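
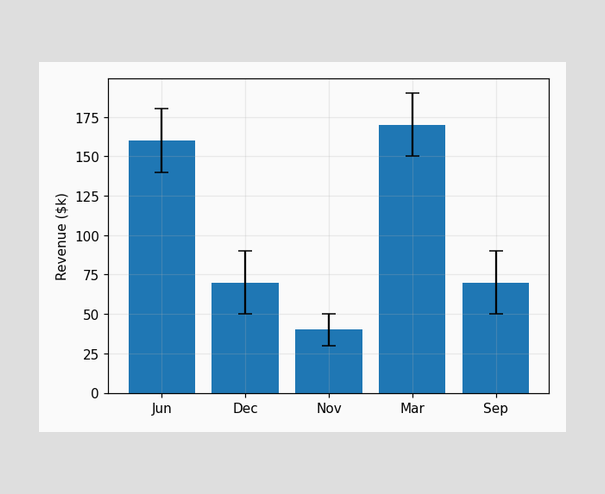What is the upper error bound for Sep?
$90k

The Sep bar's upper whisker reaches $90k.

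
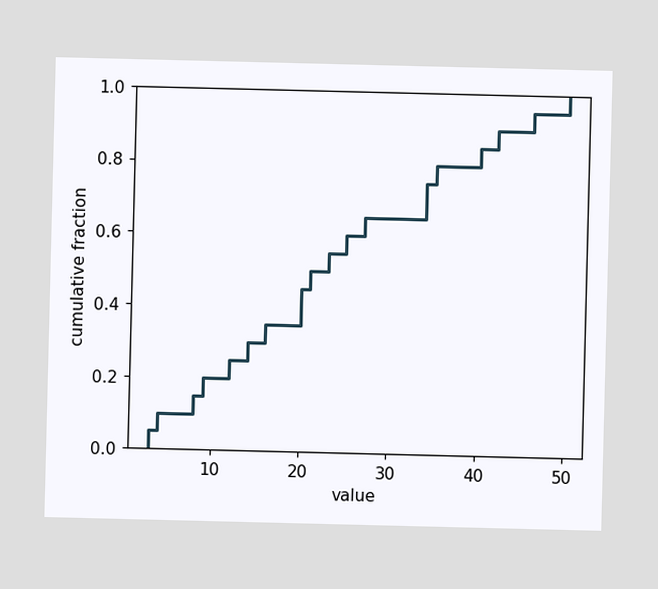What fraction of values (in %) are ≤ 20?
At x=20 the ECDF step is at 45%.

45%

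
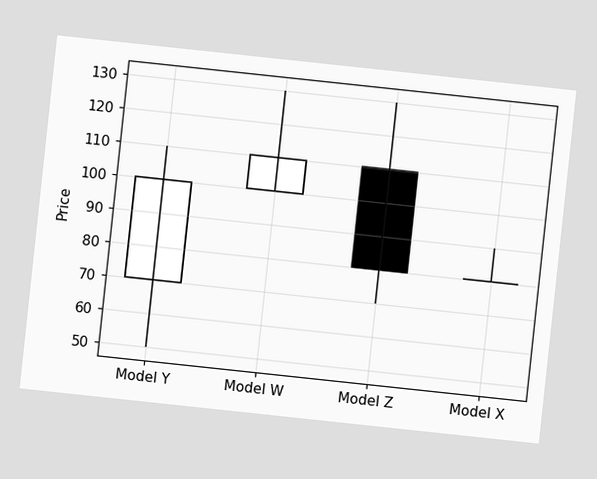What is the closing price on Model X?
80

The chart is tilted about 6° clockwise. The Model X candle closes at 80.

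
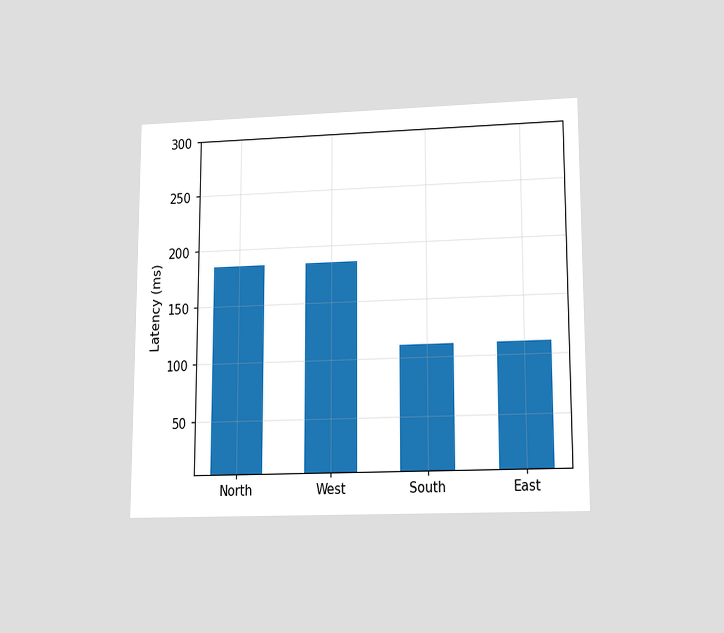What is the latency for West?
185ms

The chart is viewed at a slight angle. Reading along the chart's y-axis, the West bar reaches 185ms.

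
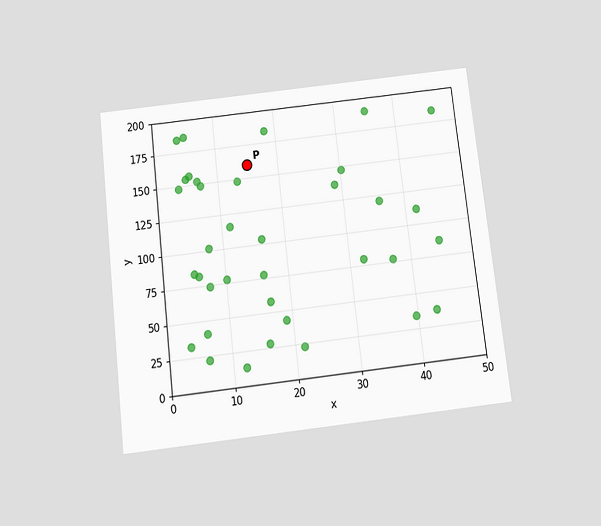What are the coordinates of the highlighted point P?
The chart is tilted about 7° counter-clockwise and viewed slightly from below. Following the gridlines from P to each axis, P sits at (15, 160).

(15, 160)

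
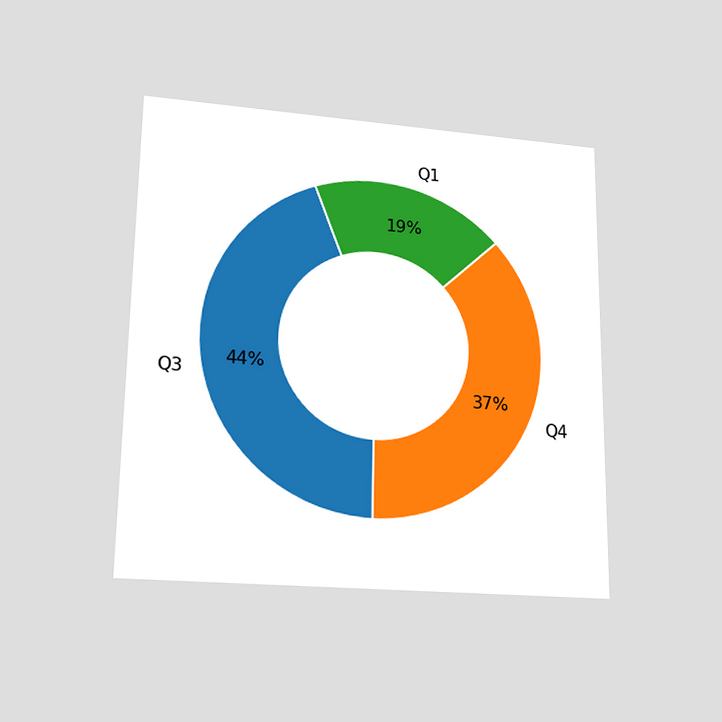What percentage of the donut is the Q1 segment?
The chart is viewed slightly from below. The Q1 segment takes up 19% of the ring.

19%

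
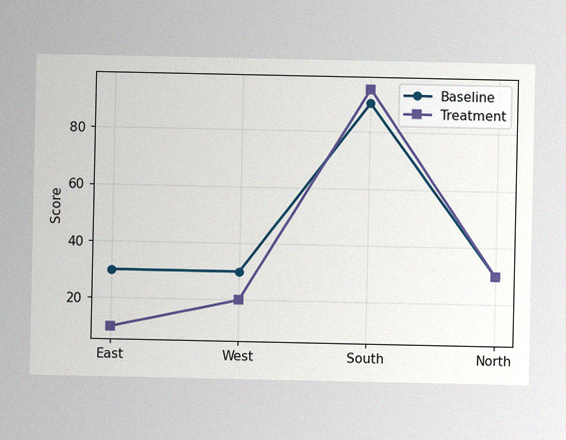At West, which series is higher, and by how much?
The image has some photo noise and uneven lighting. At West, Baseline sits above the other line by 10.

Baseline, by 10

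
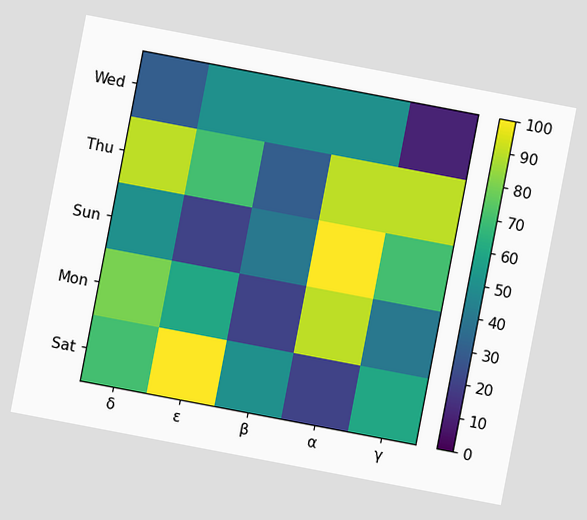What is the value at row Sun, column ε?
20

The chart is tilted about 11° clockwise. Matching cell (Sun, ε) against the colorbar gives 20.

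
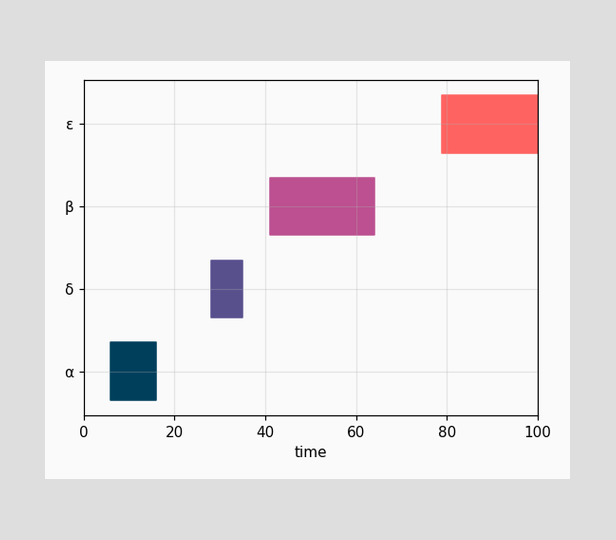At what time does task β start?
The β bar begins at t=41.

41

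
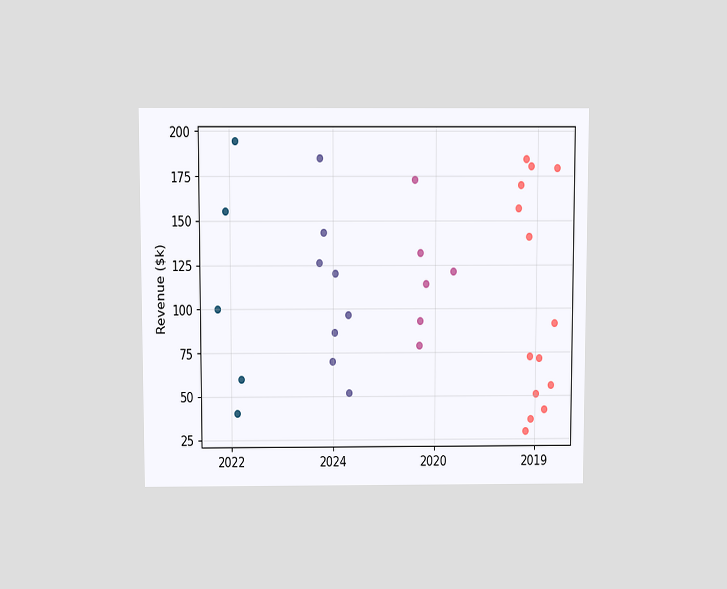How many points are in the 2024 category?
8

The chart is viewed slightly from above. Counting the markers in the 2024 column gives 8.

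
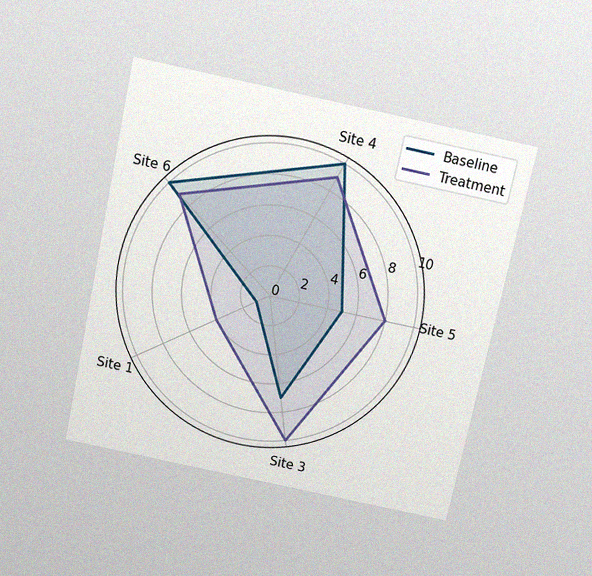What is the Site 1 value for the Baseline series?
The chart is tilted about 12° clockwise and viewed slightly from above, with some photo noise. On the Site 1 axis, Baseline reaches 1.

1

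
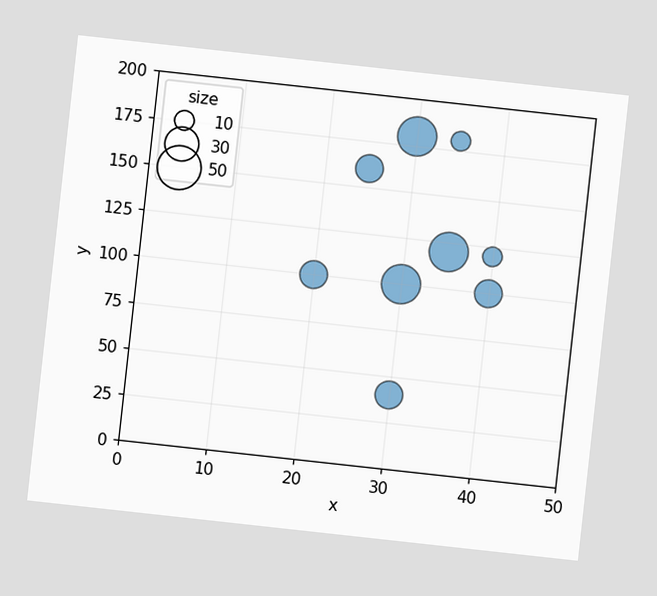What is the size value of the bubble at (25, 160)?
20

The chart is tilted about 6° clockwise. Matching the bubble at (25, 160) against the size legend gives 20.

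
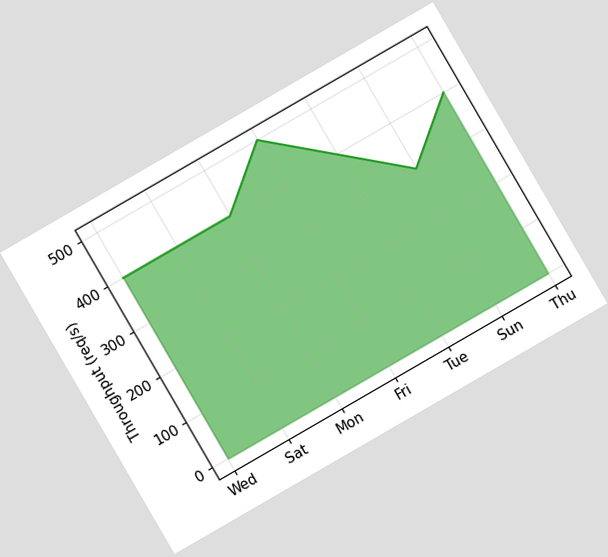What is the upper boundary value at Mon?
400req/s

The chart is tilted about 30° counter-clockwise. At Mon the upper boundary is at 400req/s.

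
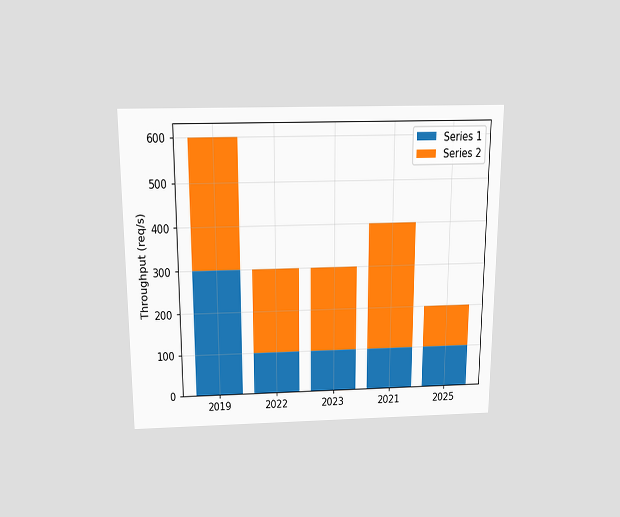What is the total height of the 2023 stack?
The chart is viewed slightly from above. The 2023 stack's top reaches 300req/s on the y-axis.

300req/s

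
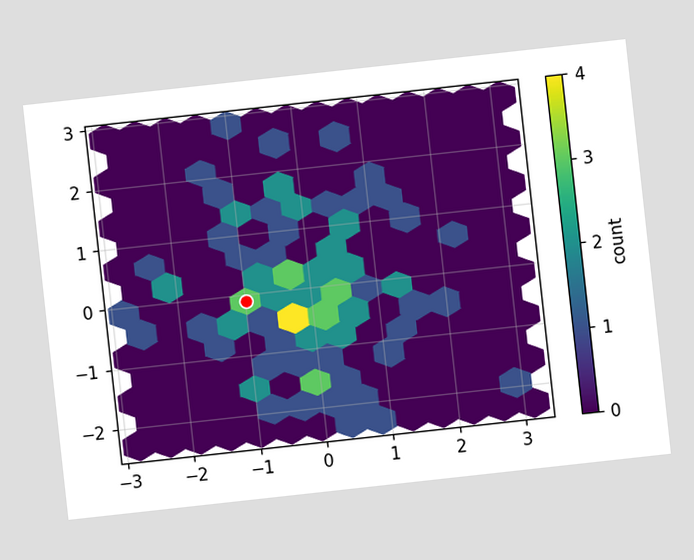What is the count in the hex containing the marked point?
3

The chart is tilted about 6° counter-clockwise. The marked hex reads 3 on the colorbar.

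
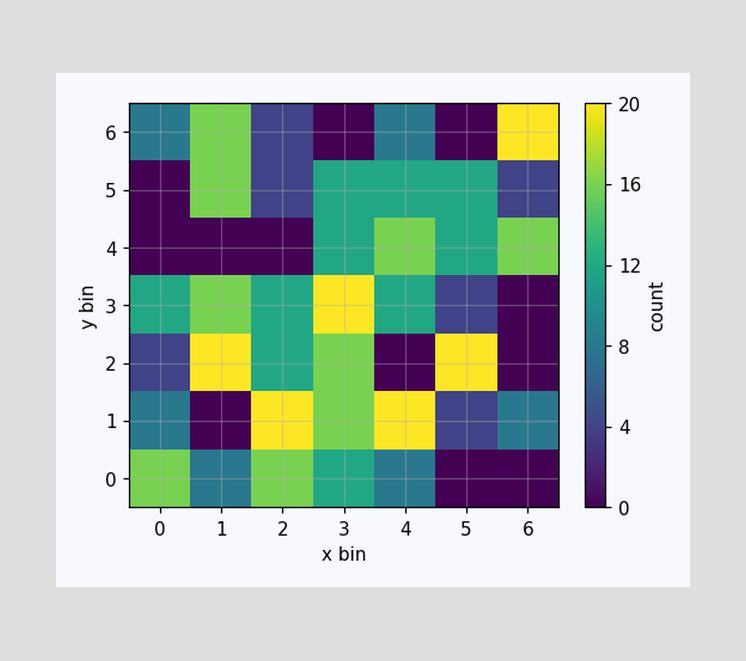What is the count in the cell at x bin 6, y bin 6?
Matching the cell (6, 6) against the colorbar gives 20.

20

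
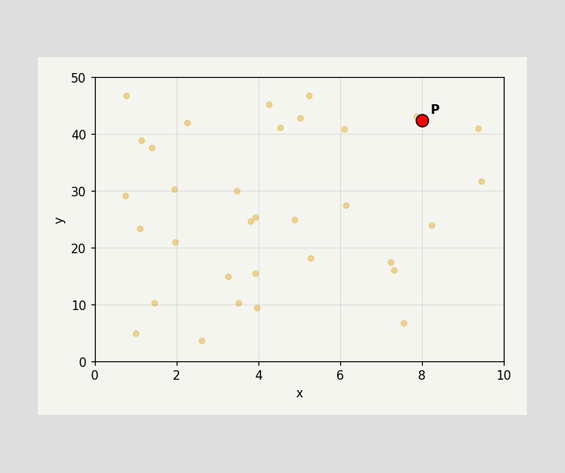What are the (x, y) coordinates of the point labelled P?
Following the gridlines from P to each axis, P sits at (8, 42.5).

(8, 42.5)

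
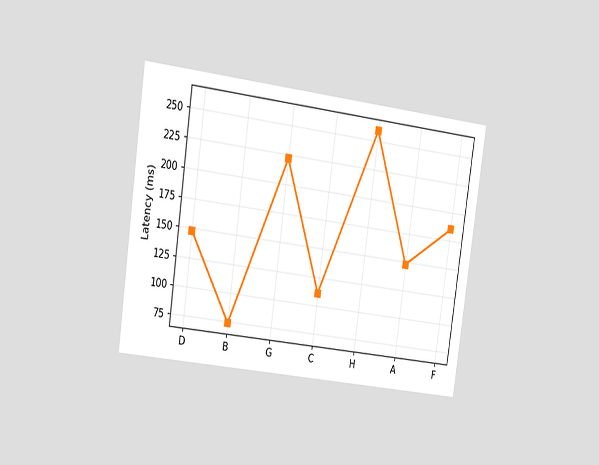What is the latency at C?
The chart is tilted about 8° clockwise and viewed slightly from the left. At C, the line is at 111ms.

111ms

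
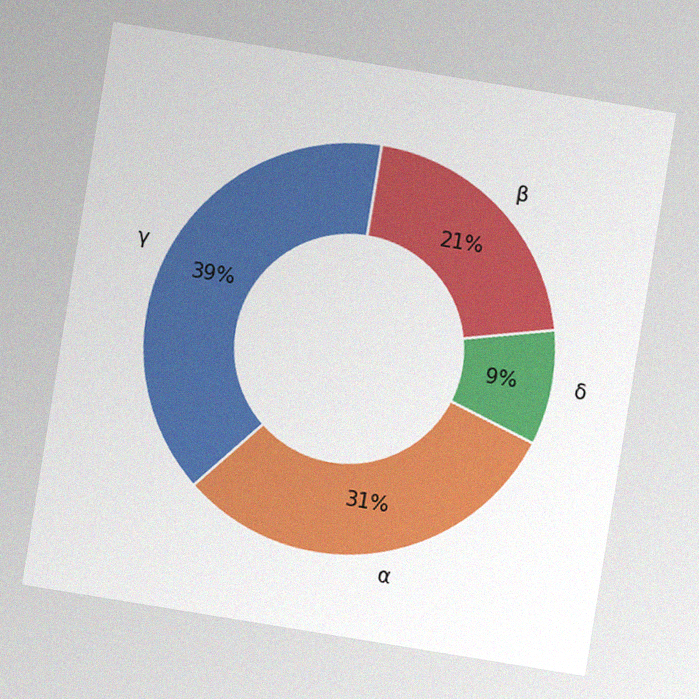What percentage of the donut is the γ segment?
39%

The chart is tilted about 9° clockwise, with some photo noise. The γ segment takes up 39% of the ring.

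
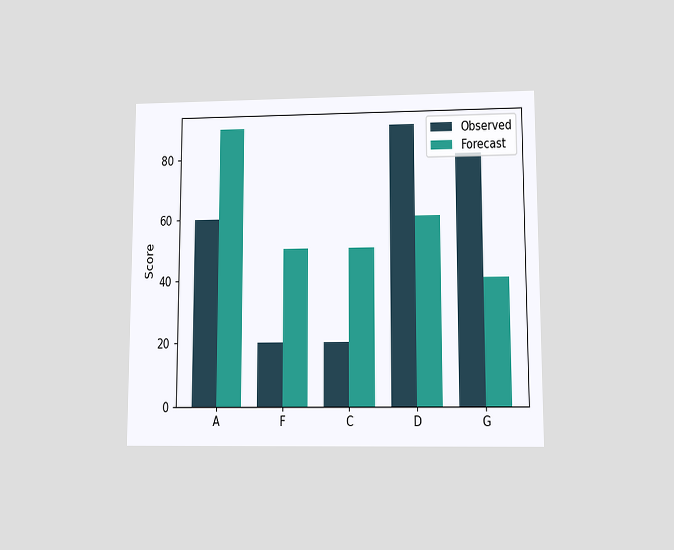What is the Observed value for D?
The chart is viewed at a slight angle. The Observed bar at D reaches 90 on the y-axis.

90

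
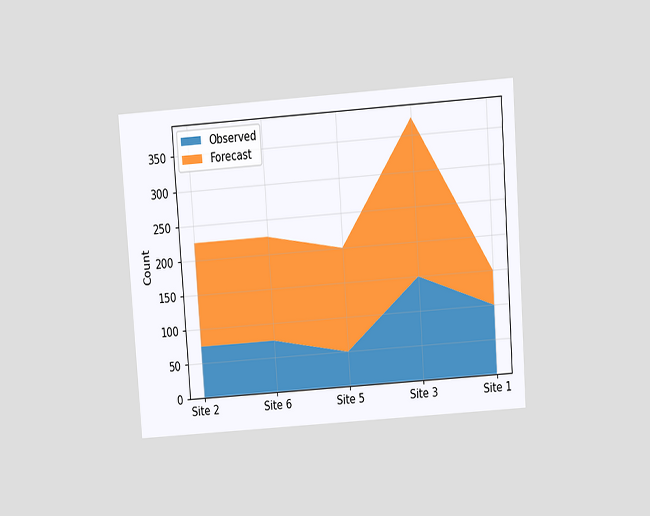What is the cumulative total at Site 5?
200

The chart is tilted about 4° counter-clockwise and viewed at a slight angle. The stacked total at Site 5 reaches 200.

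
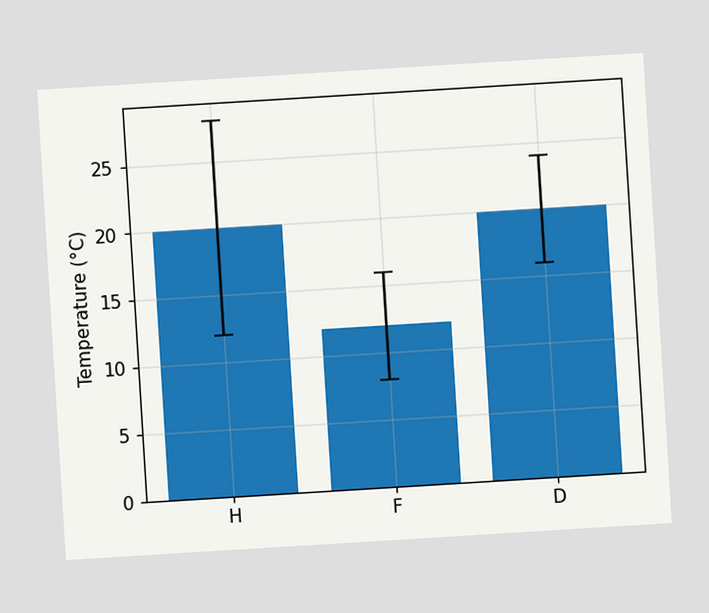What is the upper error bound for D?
The chart is tilted about 4° counter-clockwise. The D bar's upper whisker reaches 24°C.

24°C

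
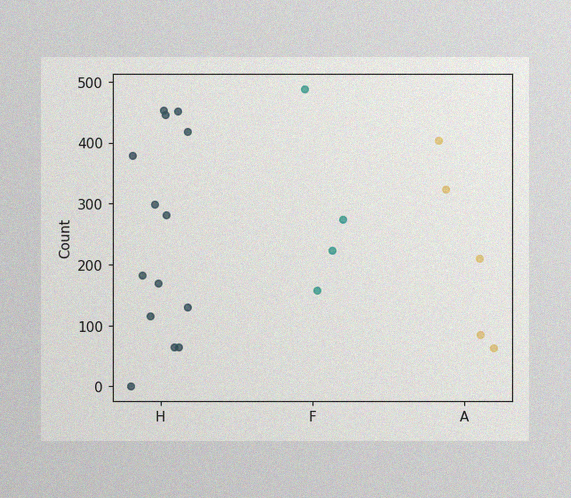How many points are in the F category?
The image has some photo noise and uneven lighting. Counting the markers in the F column gives 4.

4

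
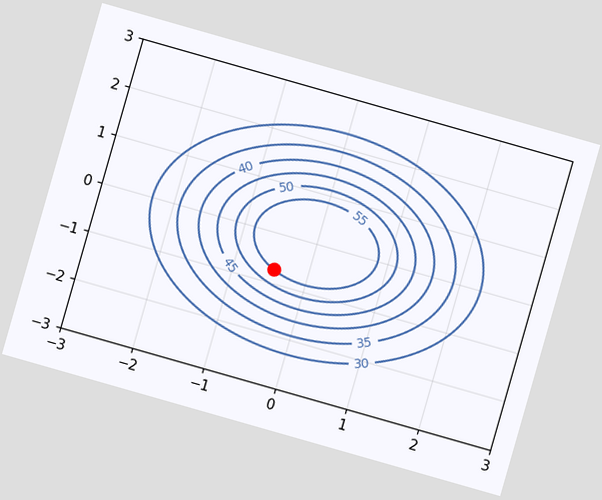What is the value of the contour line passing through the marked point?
The chart is tilted about 16° clockwise. The marked point sits on the contour labelled 55.

55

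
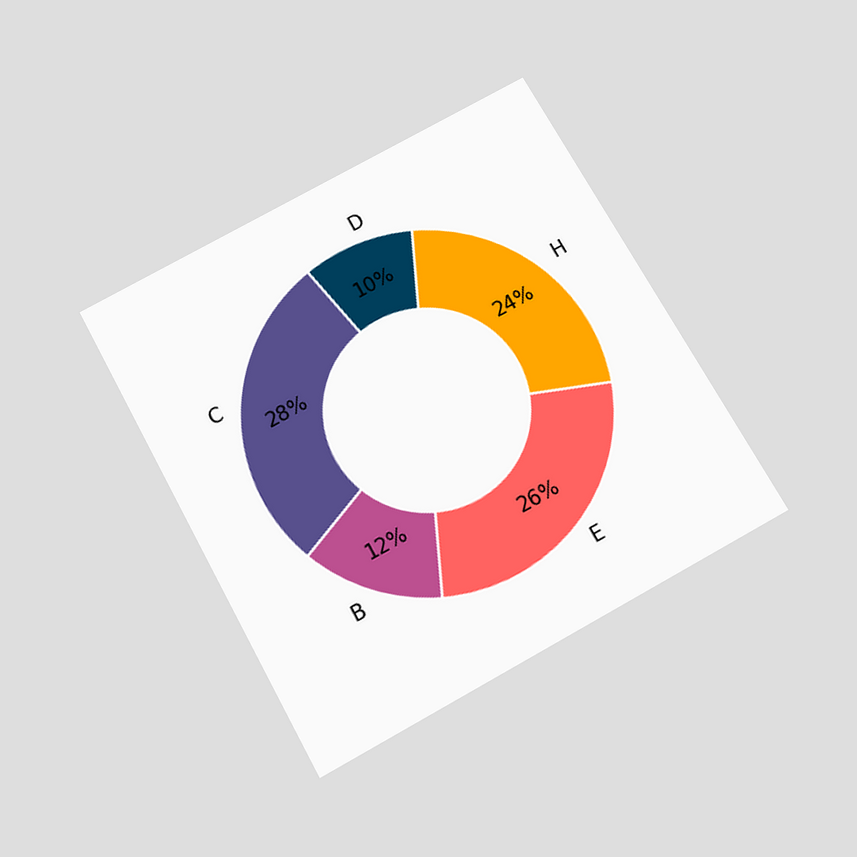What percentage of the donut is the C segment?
The chart is tilted about 29° counter-clockwise and viewed slightly from below. The C segment takes up 28% of the ring.

28%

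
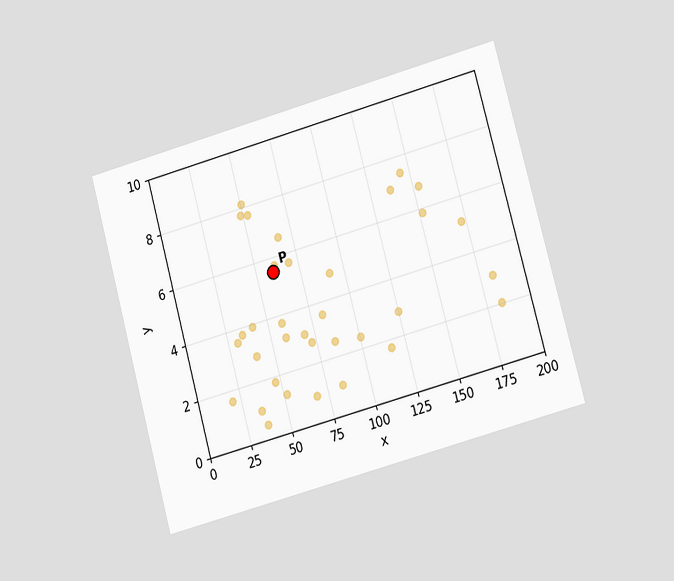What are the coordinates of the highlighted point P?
(60, 5.5)

The chart is tilted about 15° counter-clockwise and viewed at a slight angle. Following the gridlines from P to each axis, P sits at (60, 5.5).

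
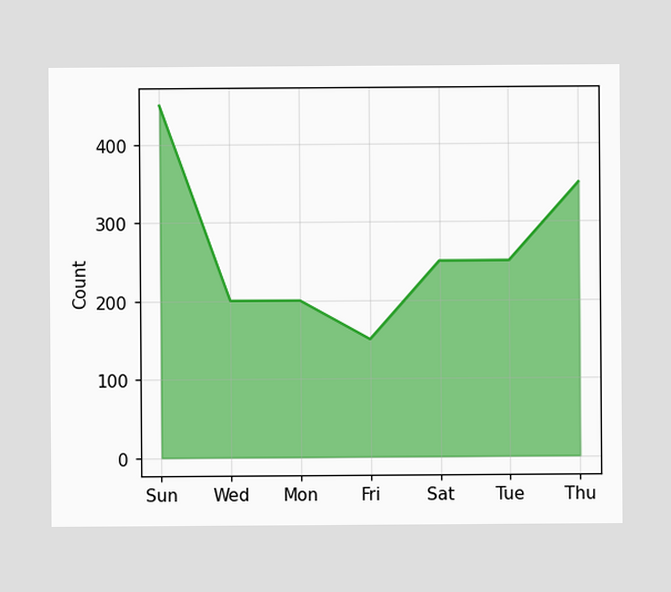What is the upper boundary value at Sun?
At Sun the upper boundary is at 450.

450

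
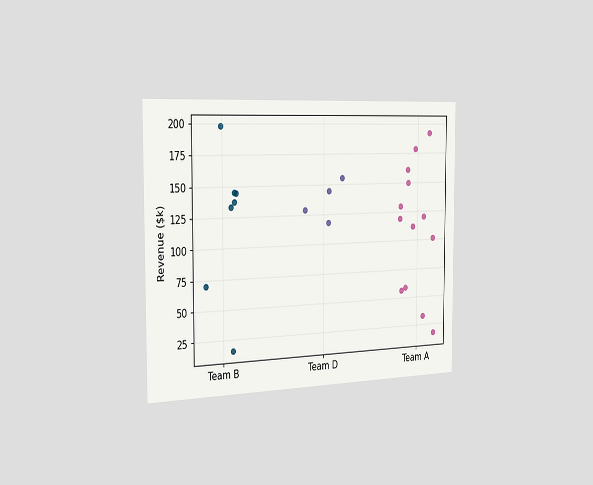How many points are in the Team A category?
The chart is viewed slightly from the left. Counting the markers in the Team A column gives 13.

13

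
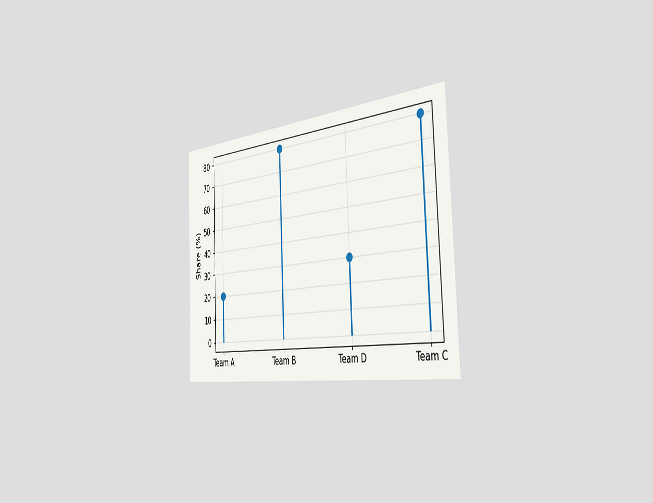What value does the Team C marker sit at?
The chart is tilted about 2° counter-clockwise and viewed slightly from the right. The Team C marker sits at 80%.

80%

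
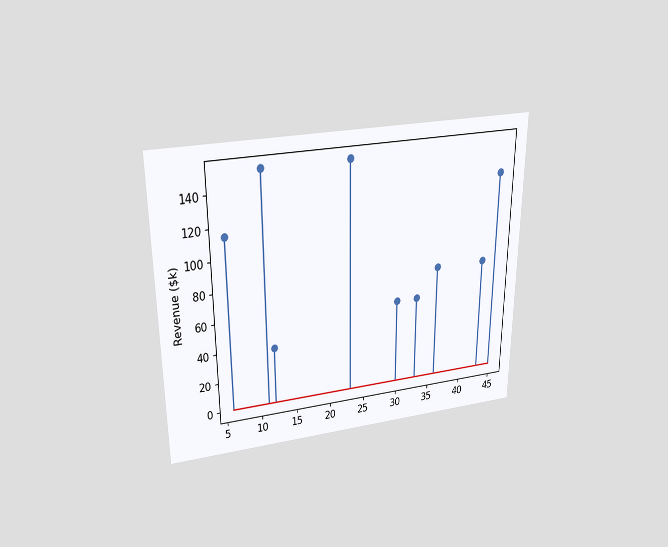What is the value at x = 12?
The chart is viewed slightly from above. The stem at x=12 reaches $38k.

$38k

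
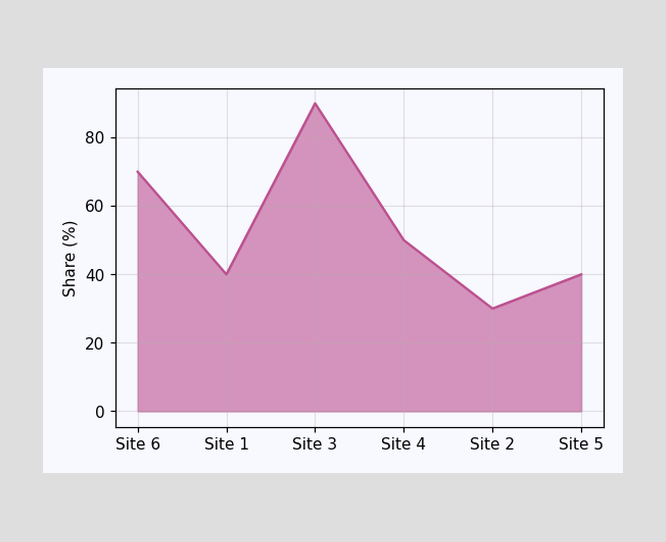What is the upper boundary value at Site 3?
90%

At Site 3 the upper boundary is at 90%.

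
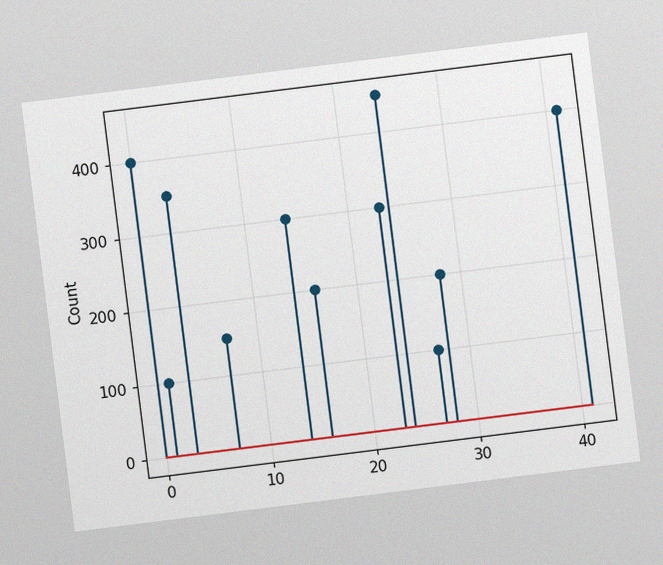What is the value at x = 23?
300

The chart is tilted about 7° counter-clockwise, with some photo noise. The stem at x=23 reaches 300.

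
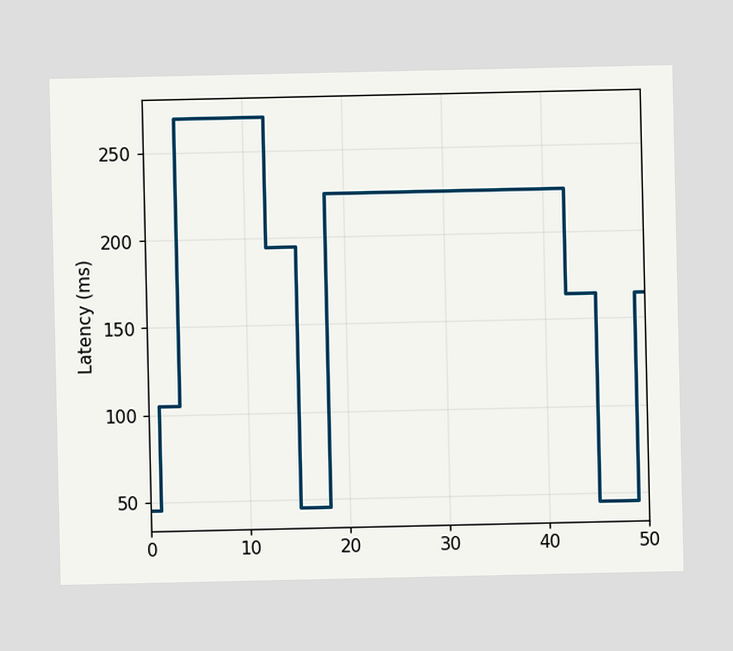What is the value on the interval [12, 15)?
On [12, 15) the step sits at 195ms.

195ms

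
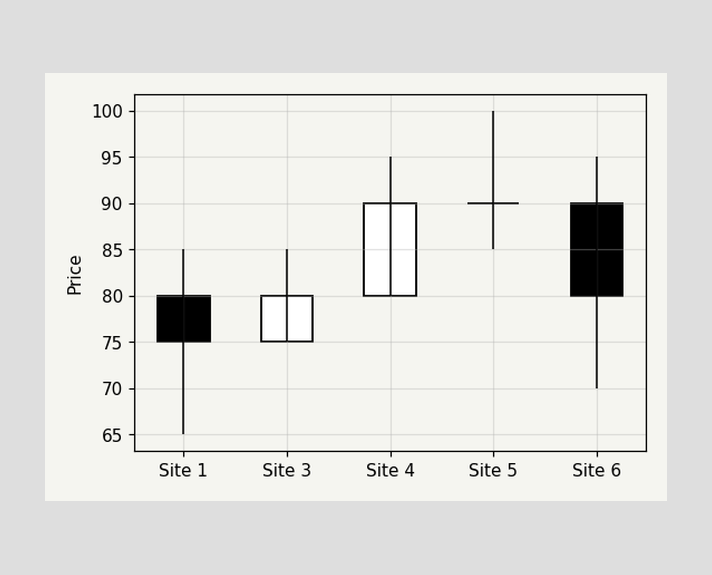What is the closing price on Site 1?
The Site 1 candle closes at 75.

75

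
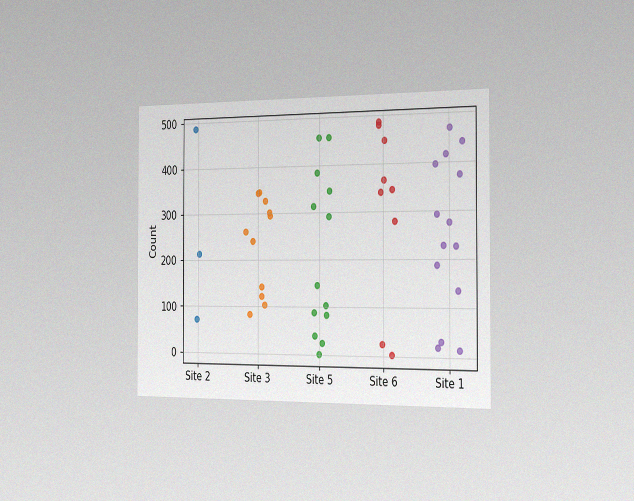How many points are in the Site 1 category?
14

The chart is viewed slightly from the right, with some photo noise. Counting the markers in the Site 1 column gives 14.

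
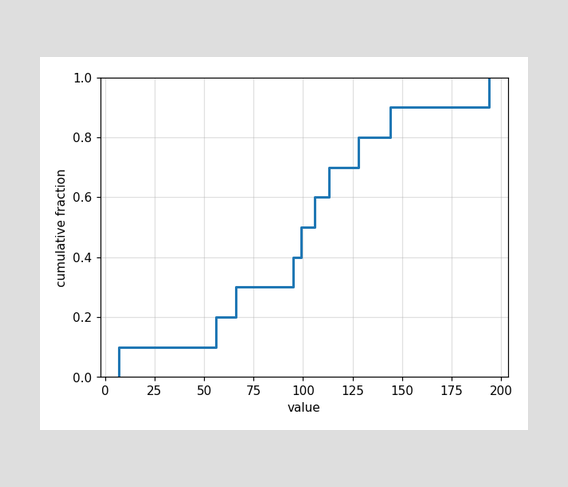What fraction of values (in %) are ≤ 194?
100%

At x=194 the ECDF step is at 100%.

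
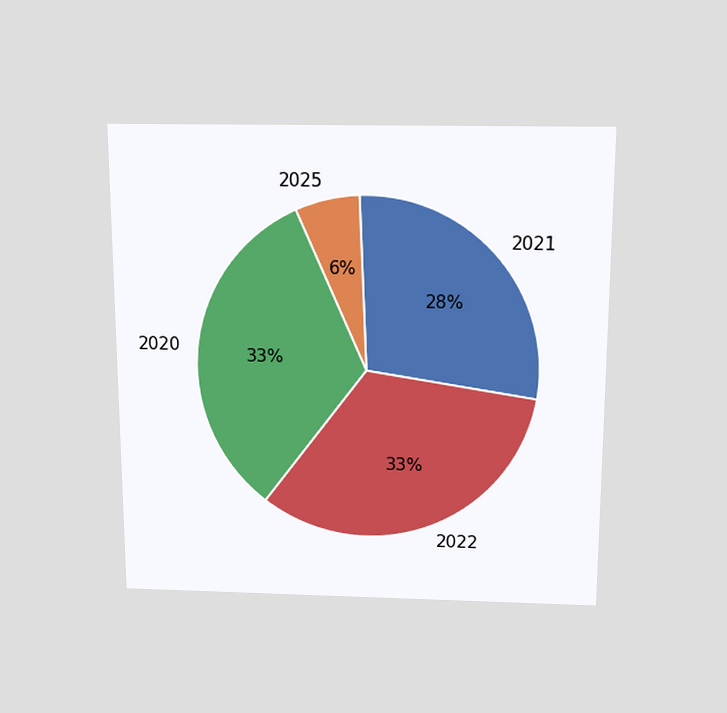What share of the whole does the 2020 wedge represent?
33%

The chart is viewed slightly from above. The 2020 slice takes up 33% of the pie.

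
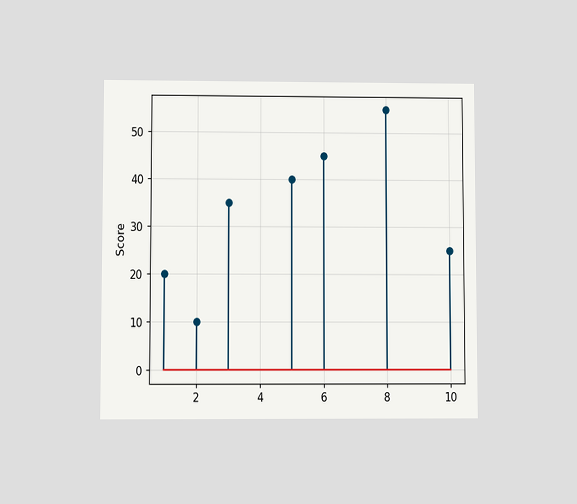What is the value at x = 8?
55

The chart is viewed at a slight angle. The stem at x=8 reaches 55.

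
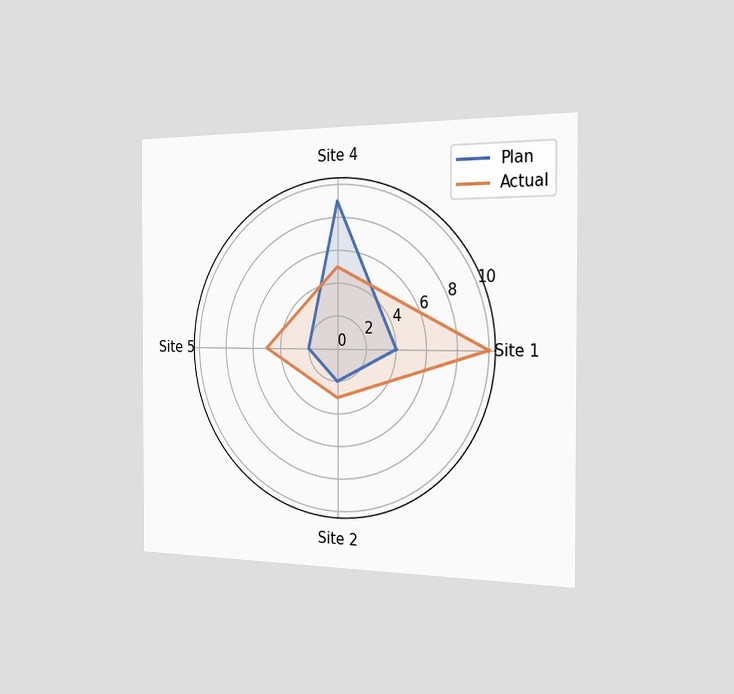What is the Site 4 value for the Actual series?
5

The chart is viewed slightly from the right. On the Site 4 axis, Actual reaches 5.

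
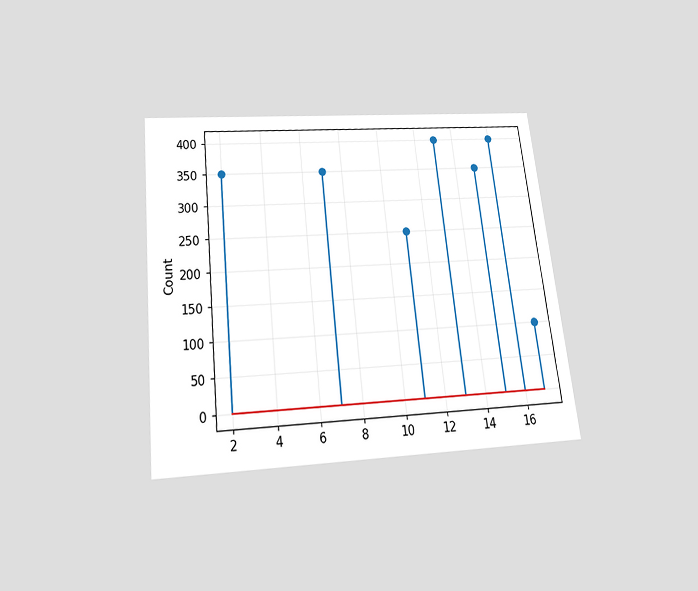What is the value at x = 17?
The chart is tilted about 6° counter-clockwise and viewed slightly from below. The stem at x=17 reaches 100.

100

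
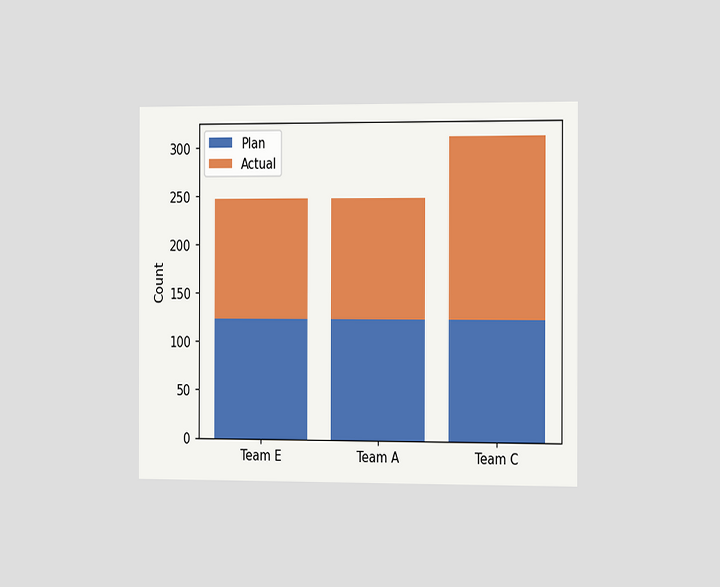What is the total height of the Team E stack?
248

The chart is viewed slightly from the right. The Team E stack's top reaches 248 on the y-axis.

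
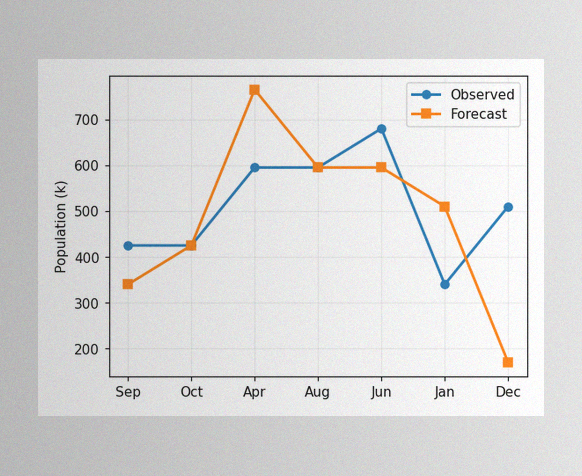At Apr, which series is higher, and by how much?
Forecast, by 170k

The image has some photo noise and uneven lighting. At Apr, Forecast sits above the other line by 170k.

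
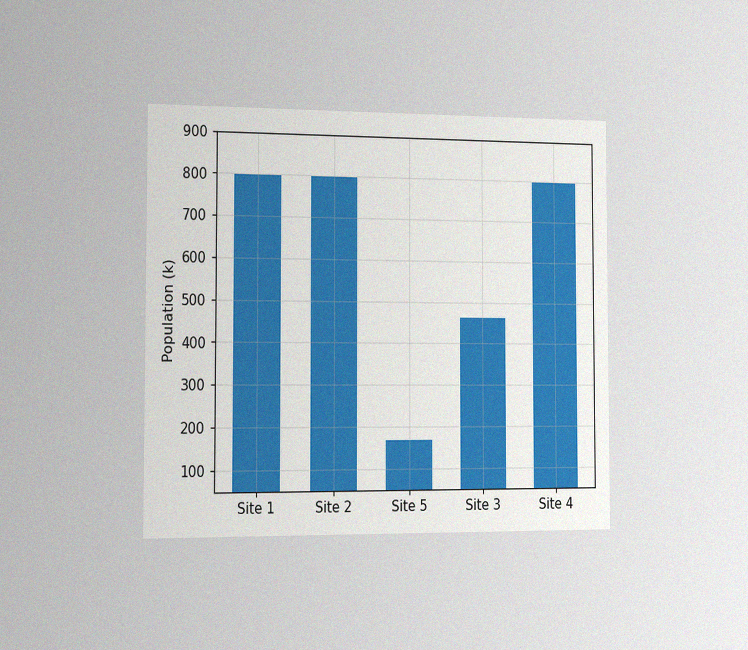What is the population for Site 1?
798k

The chart is viewed slightly from the left, with some photo noise. Reading along the chart's y-axis, the Site 1 bar reaches 798k.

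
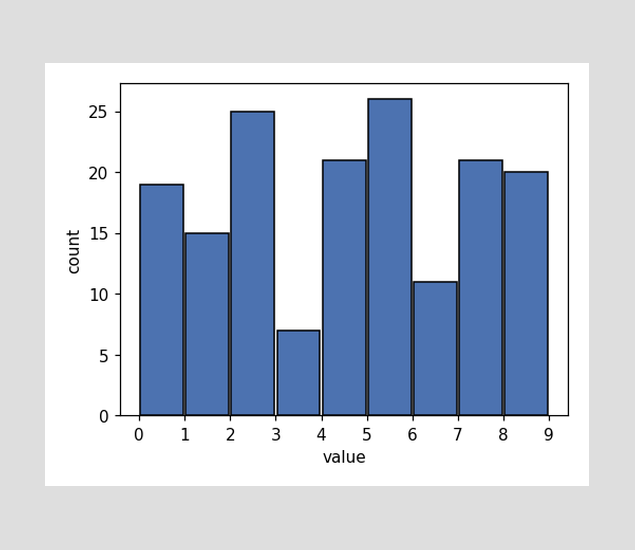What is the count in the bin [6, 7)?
11

The [6, 7) bin has height 11.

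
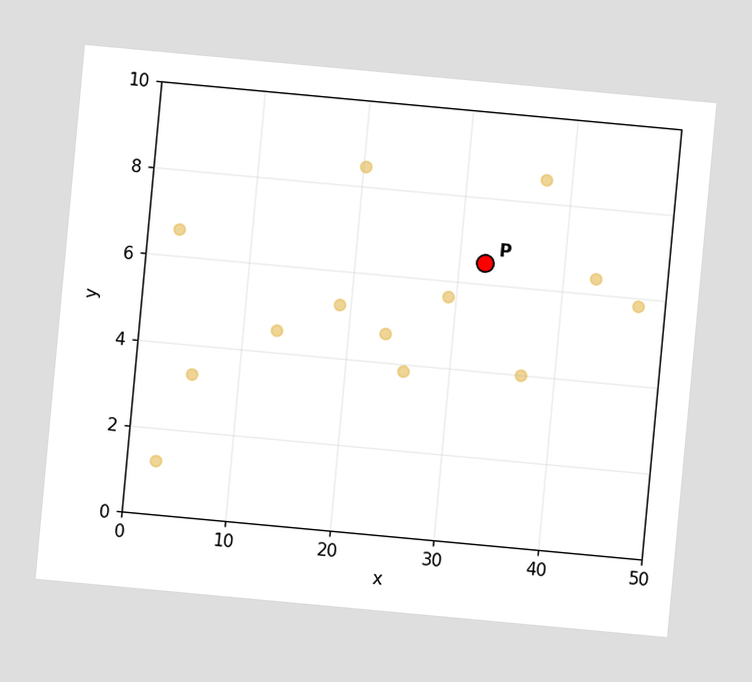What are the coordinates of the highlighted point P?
(32.5, 6.5)

The chart is tilted about 5° clockwise. Following the gridlines from P to each axis, P sits at (32.5, 6.5).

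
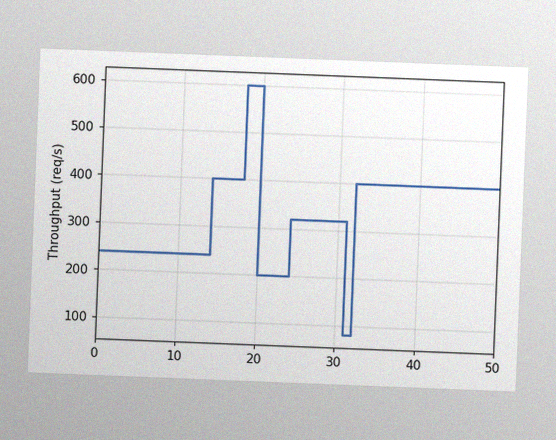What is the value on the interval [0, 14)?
240req/s

The chart is tilted about 2° clockwise, with some photo noise. On [0, 14) the step sits at 240req/s.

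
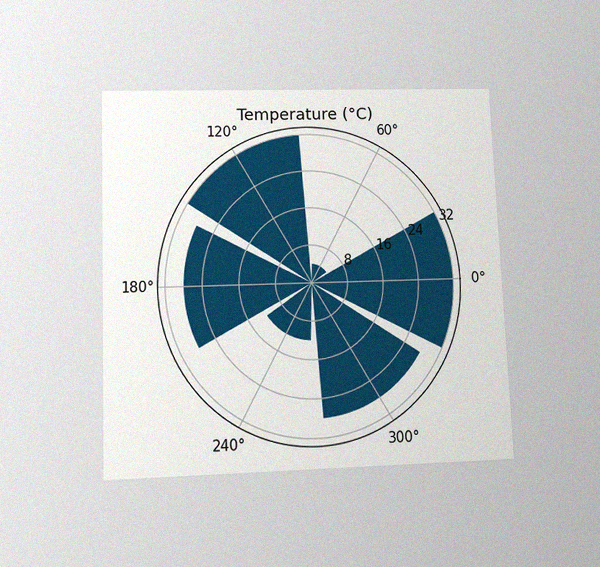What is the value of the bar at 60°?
4°C

The chart is tilted about 2° counter-clockwise and viewed at a slight angle, with some photo noise. The bar at 60° reaches 4°C on the radial axis.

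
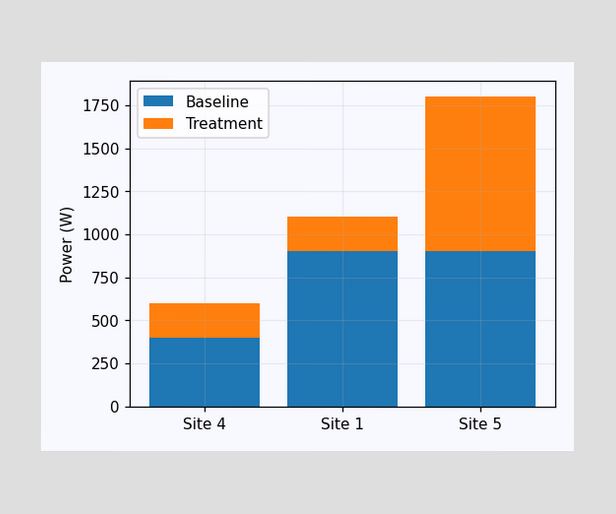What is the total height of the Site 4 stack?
600W

The Site 4 stack's top reaches 600W on the y-axis.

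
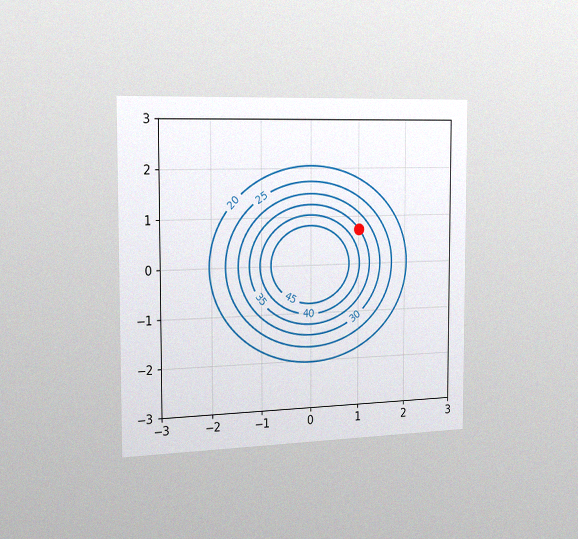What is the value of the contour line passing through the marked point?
The chart is viewed slightly from the left, with some photo noise. The marked point sits on the contour labelled 35.

35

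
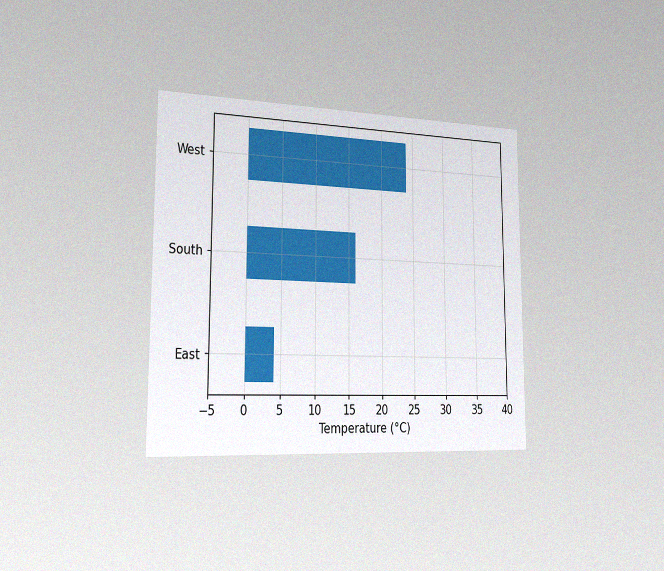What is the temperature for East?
The chart is viewed slightly from the left, with some photo noise. Reading along the chart's x-axis, the East bar reaches 4°C.

4°C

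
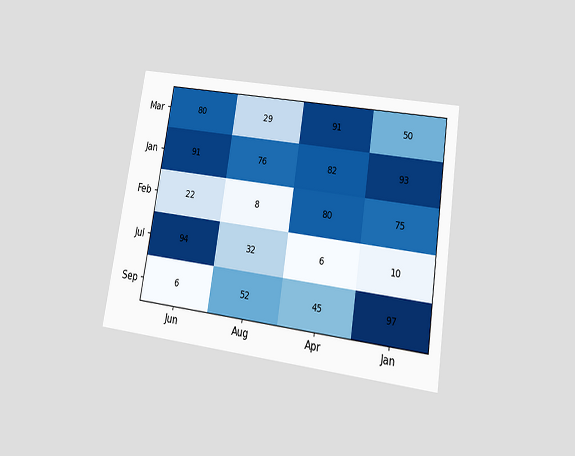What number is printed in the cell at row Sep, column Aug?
52

The chart is tilted about 9° clockwise and viewed at a slight angle. The (Sep, Aug) cell reads 52.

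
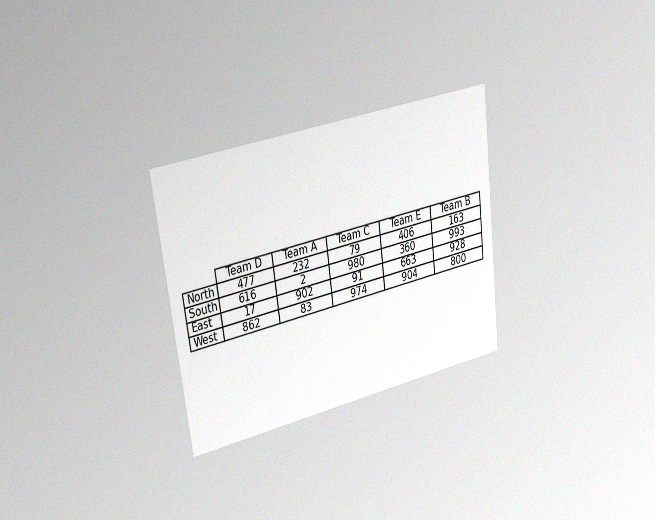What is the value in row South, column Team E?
The chart is tilted about 7° counter-clockwise and viewed slightly from the left, with some photo noise. The (South, Team E) cell reads 360.

360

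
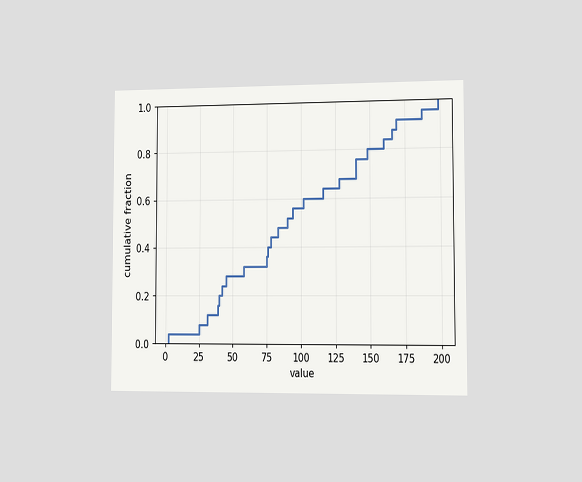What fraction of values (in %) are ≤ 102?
The chart is viewed slightly from the right. At x=102 the ECDF step is at 60%.

60%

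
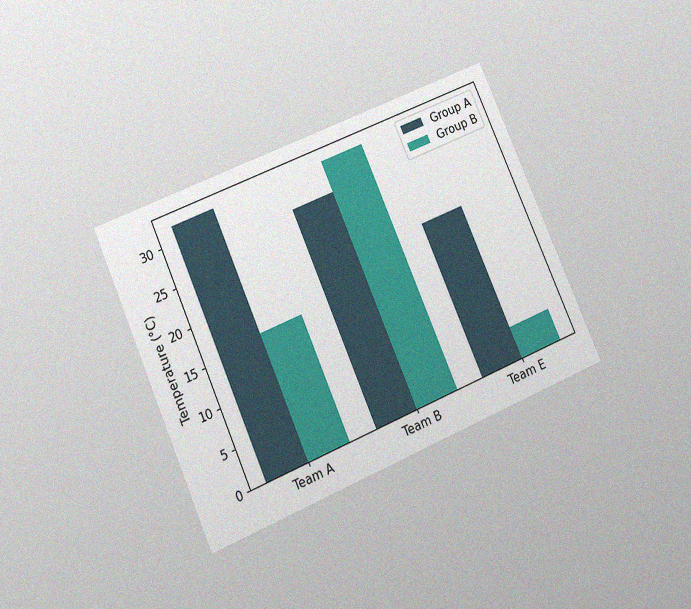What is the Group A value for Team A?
The chart is tilted about 24° counter-clockwise and viewed slightly from below, with some photo noise. The Group A bar at Team A reaches 32°C on the y-axis.

32°C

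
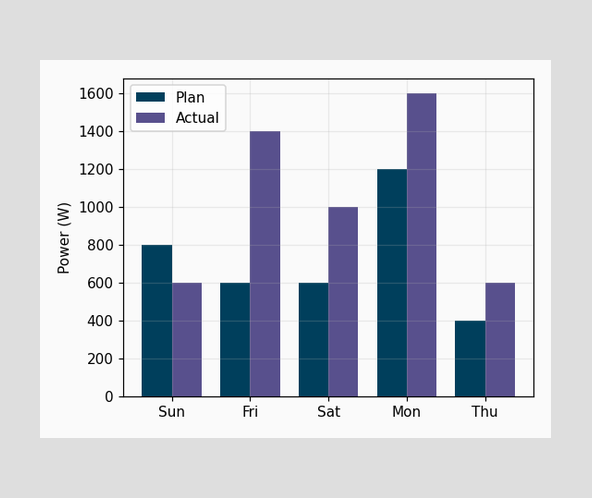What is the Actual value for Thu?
600W

The Actual bar at Thu reaches 600W on the y-axis.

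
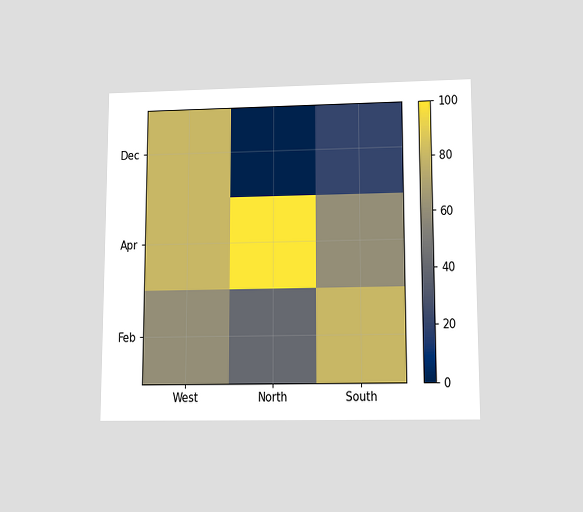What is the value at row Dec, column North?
The chart is viewed slightly from below. Matching cell (Dec, North) against the colorbar gives 0.

0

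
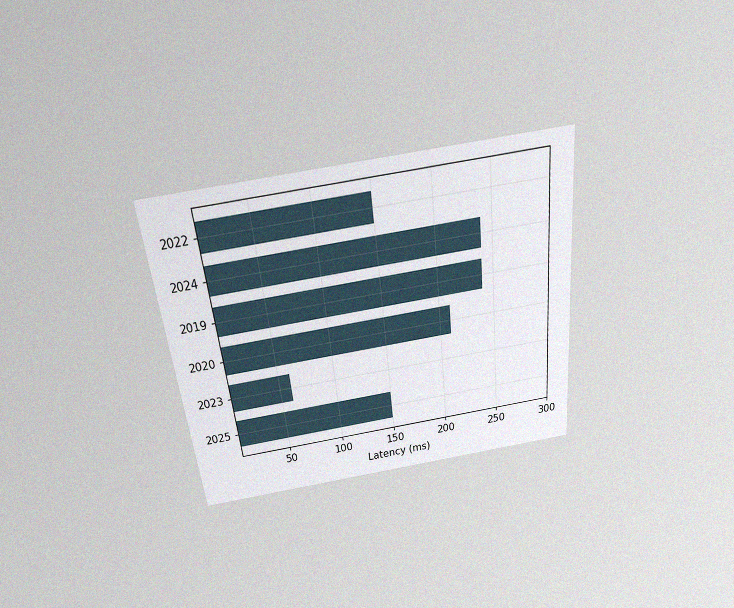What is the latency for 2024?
240ms

The chart is tilted about 6° counter-clockwise and viewed slightly from above, with some photo noise. Reading along the chart's x-axis, the 2024 bar reaches 240ms.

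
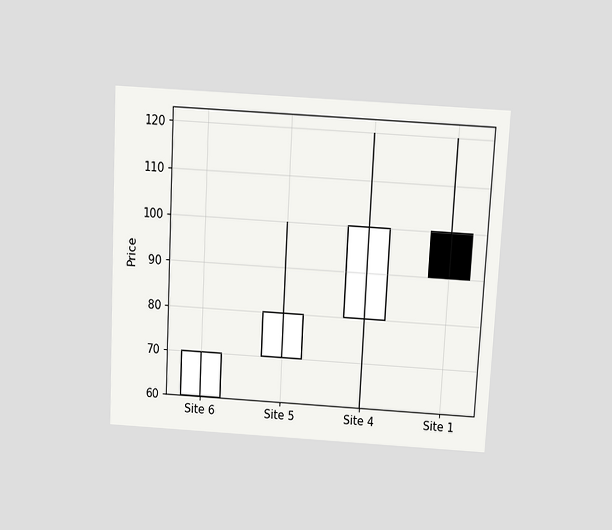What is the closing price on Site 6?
70

The chart is tilted about 3° clockwise and viewed slightly from above. The Site 6 candle closes at 70.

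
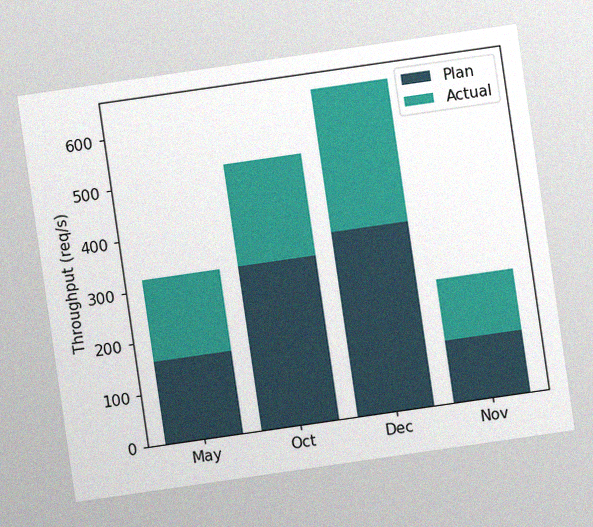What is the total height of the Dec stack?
The chart is tilted about 8° counter-clockwise, with some photo noise. The Dec stack's top reaches 640req/s on the y-axis.

640req/s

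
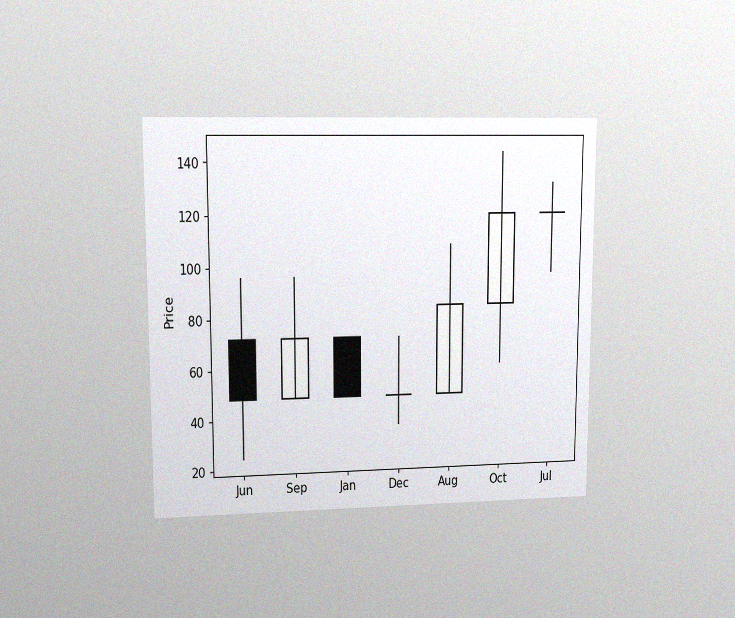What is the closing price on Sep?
72

The chart is viewed at a slight angle, with some photo noise. The Sep candle closes at 72.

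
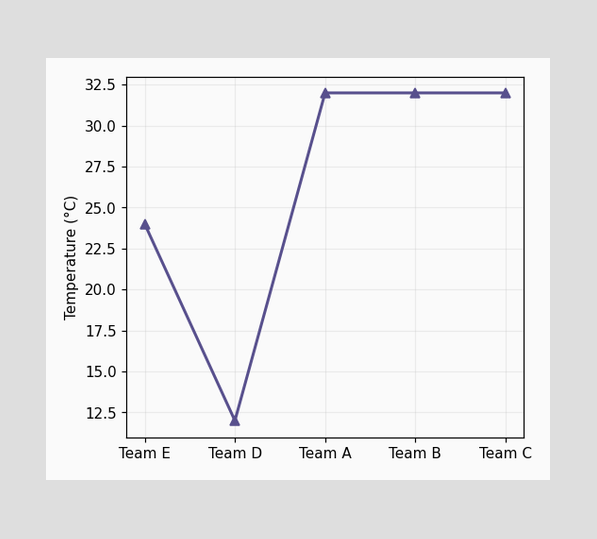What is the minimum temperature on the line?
The lowest point is at Team D, and reading across to the y-axis gives 12°C.

12°C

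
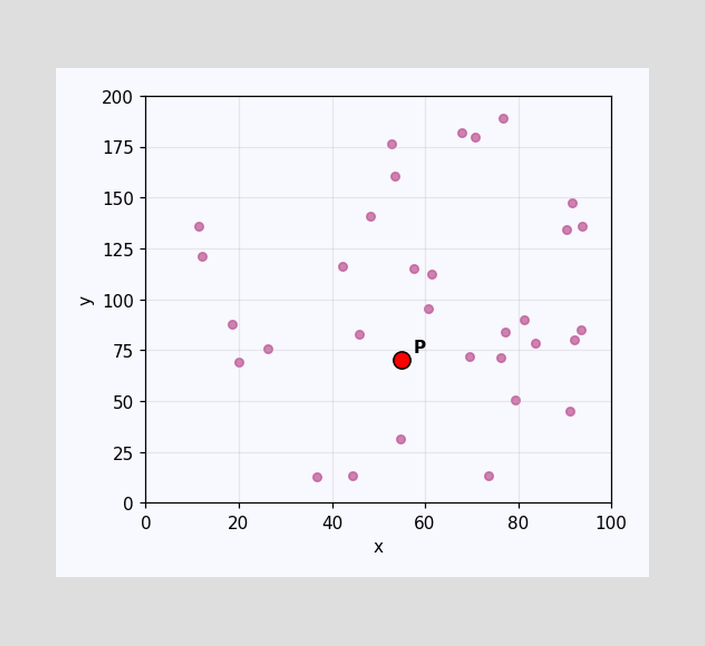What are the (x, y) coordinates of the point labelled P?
(55, 70)

Following the gridlines from P to each axis, P sits at (55, 70).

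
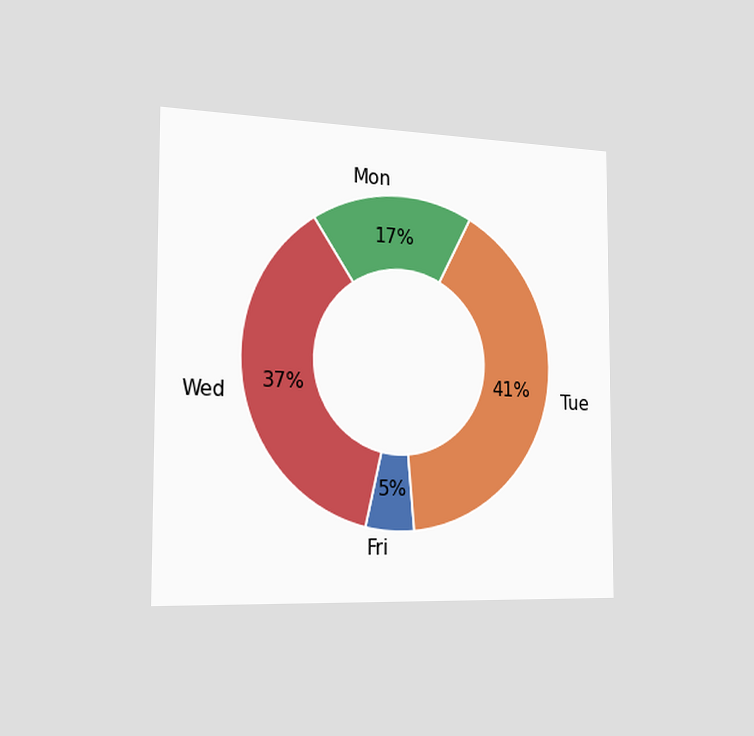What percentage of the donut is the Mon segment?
17%

The chart is viewed slightly from the left. The Mon segment takes up 17% of the ring.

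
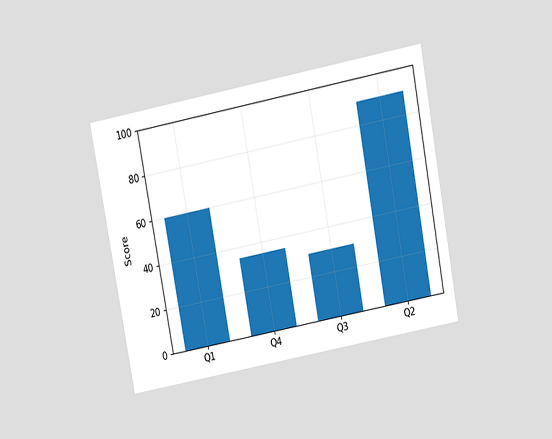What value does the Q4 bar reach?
The chart is tilted about 11° counter-clockwise and viewed slightly from above. Reading along the chart's y-axis, the Q4 bar reaches 35.

35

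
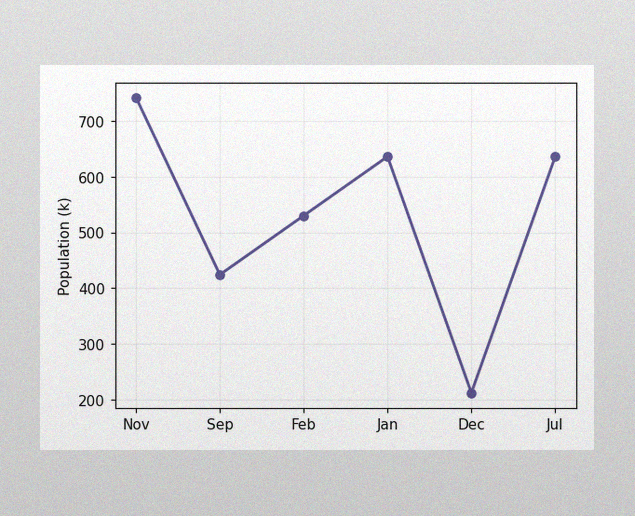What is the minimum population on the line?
212k

The image has some photo noise and uneven lighting. The lowest point is at Dec, and reading across to the y-axis gives 212k.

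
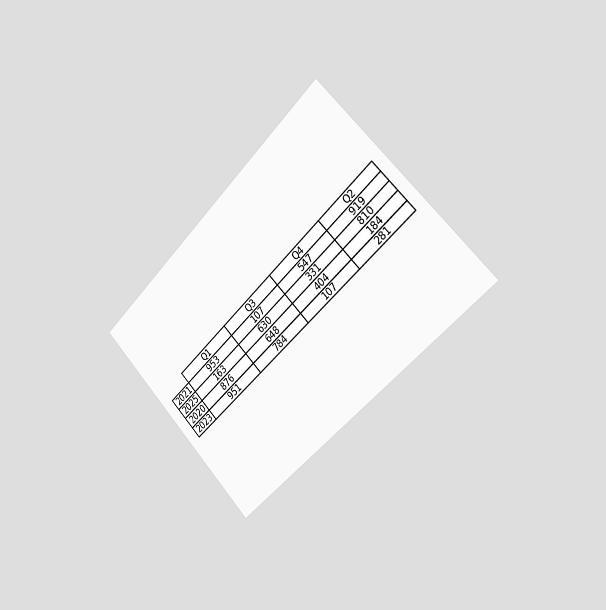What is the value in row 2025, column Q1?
The chart is tilted about 45° counter-clockwise and viewed slightly from the right. The (2025, Q1) cell reads 163.

163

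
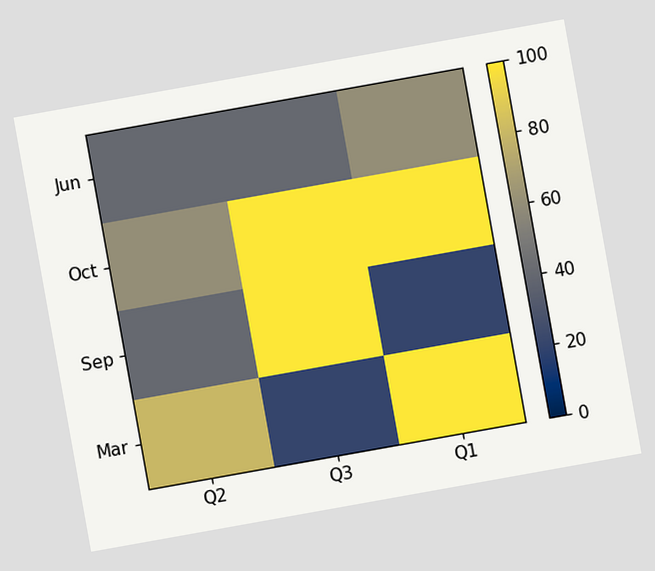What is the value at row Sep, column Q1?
The chart is tilted about 10° counter-clockwise. Matching cell (Sep, Q1) against the colorbar gives 20.

20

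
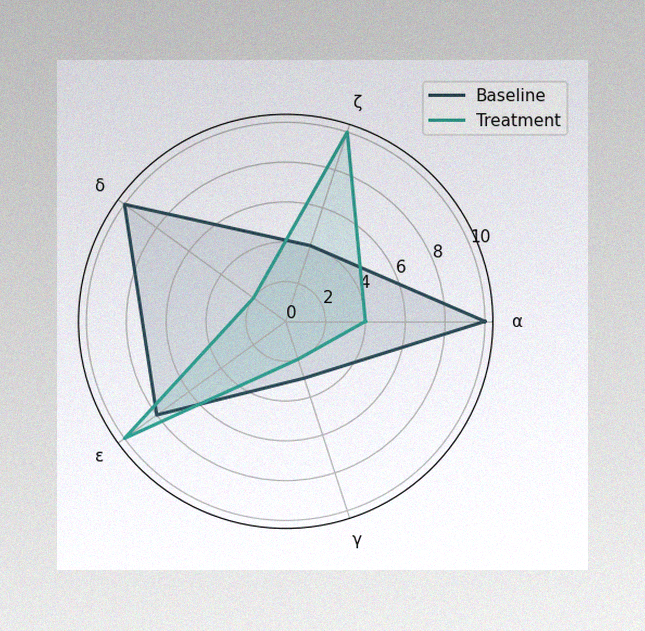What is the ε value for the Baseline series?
The image has some photo noise and uneven lighting. On the ε axis, Baseline reaches 8.

8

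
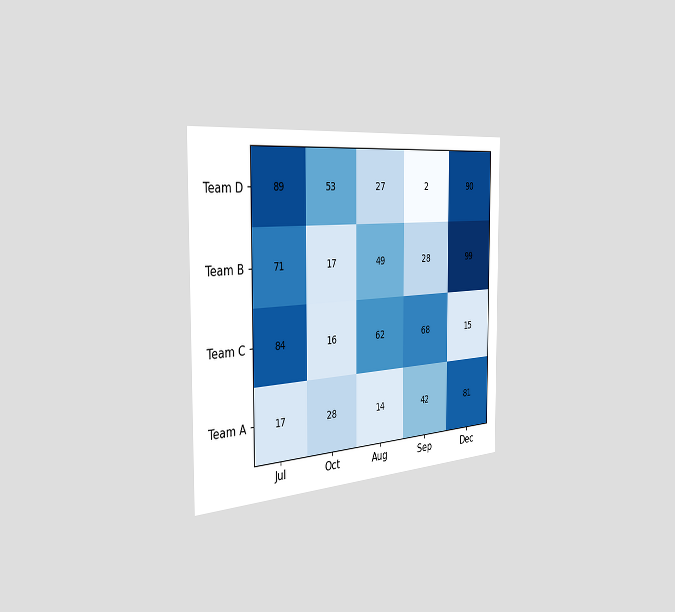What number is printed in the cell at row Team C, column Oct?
The chart is viewed slightly from the left. The (Team C, Oct) cell reads 16.

16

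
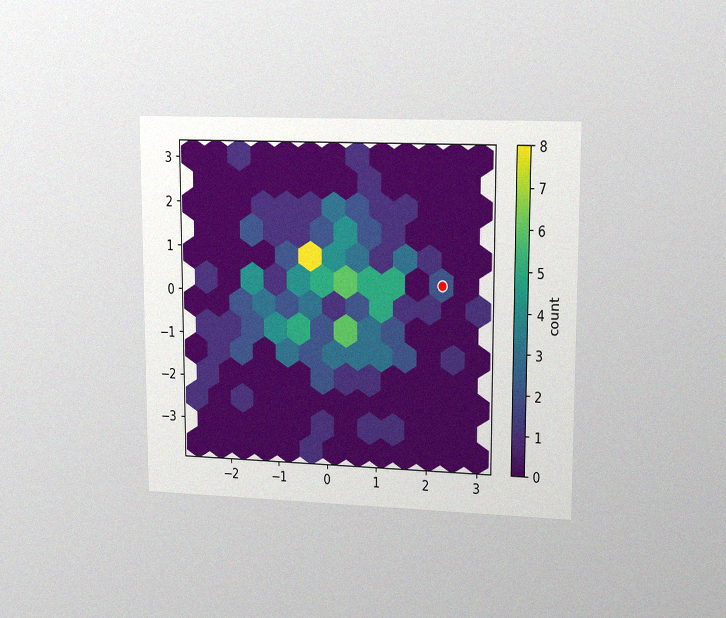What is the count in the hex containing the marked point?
2

The chart is viewed slightly from the right, with some photo noise. The marked hex reads 2 on the colorbar.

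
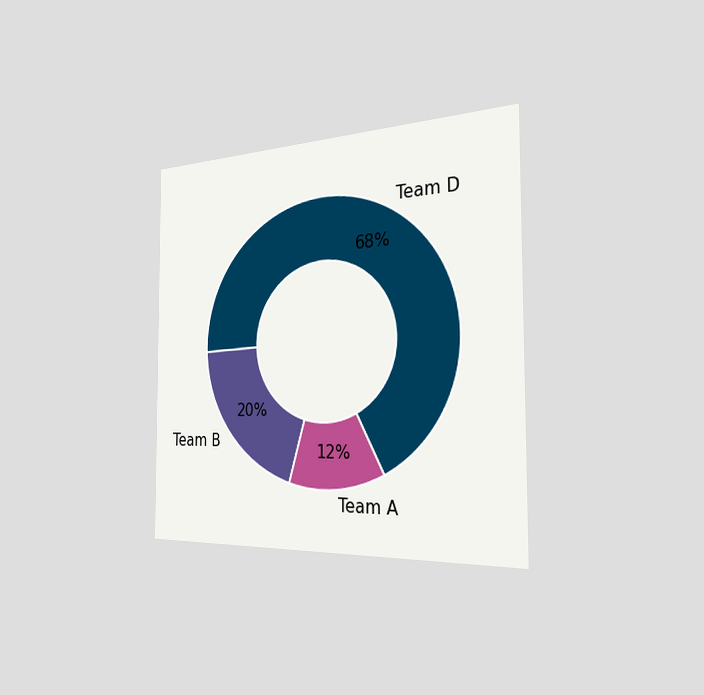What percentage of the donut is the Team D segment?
68%

The chart is viewed slightly from the right. The Team D segment takes up 68% of the ring.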